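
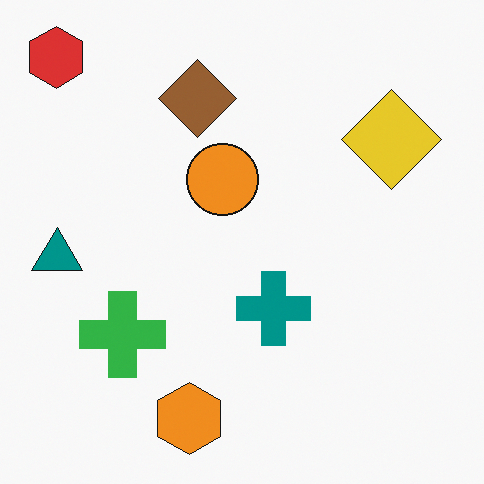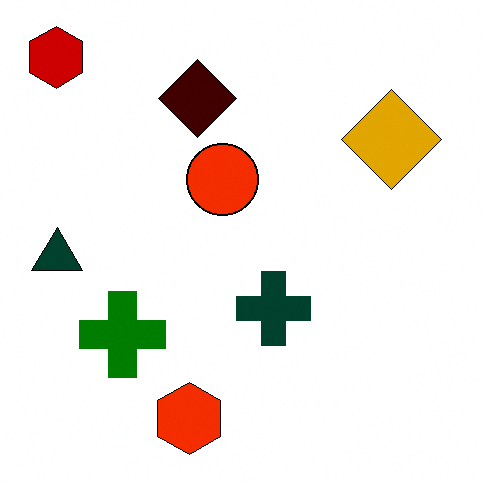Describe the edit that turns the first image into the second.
It was given much higher contrast.

Tones are pushed away from mid-grey across the whole image — a global contrast change.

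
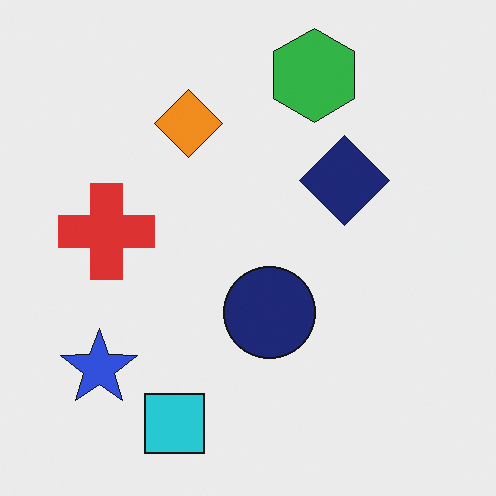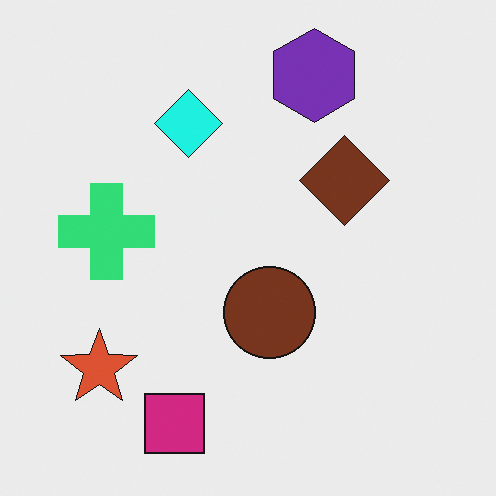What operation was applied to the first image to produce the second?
It was hue-shifted by a moderate amount.

Every shape's color has rotated by the same amount around the hue wheel — a uniform hue shift.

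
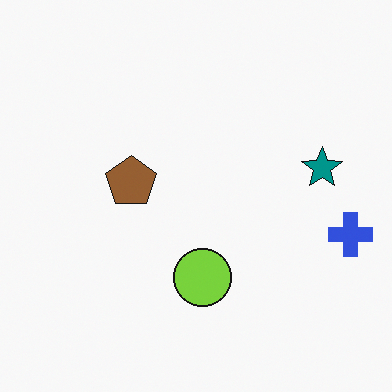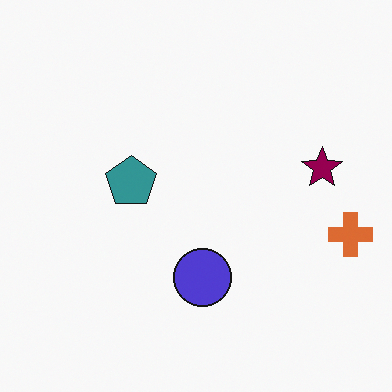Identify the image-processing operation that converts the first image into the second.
It was hue-shifted noticeably.

Every shape's color has rotated by the same amount around the hue wheel — a uniform hue shift.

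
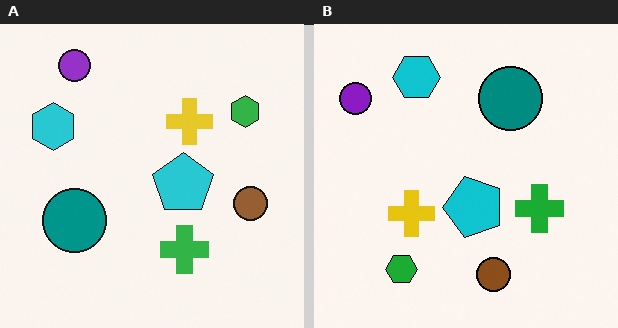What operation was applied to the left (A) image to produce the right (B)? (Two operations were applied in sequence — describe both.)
This is the original image transposed (reflected across the top-left ↔ bottom-right diagonal), then given slightly increased contrast.

Shapes have swapped their row and column positions — what was in the top-right is now in the bottom-left — a diagonal reflection. Tones are pushed away from mid-grey across the whole image — a global contrast change.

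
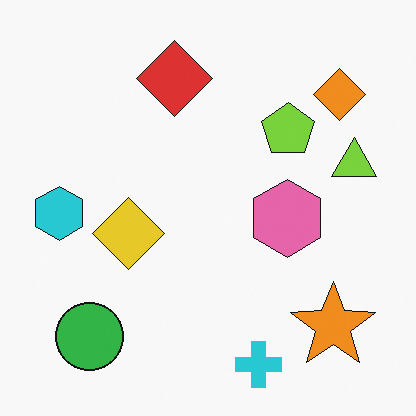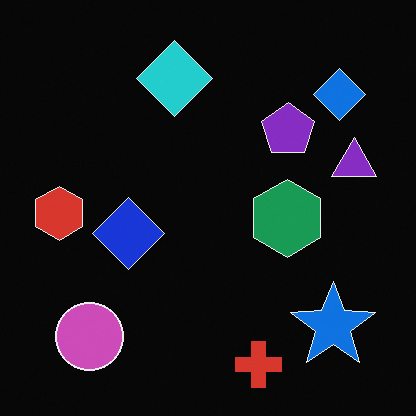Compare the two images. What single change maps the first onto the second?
Color-inverted (negative).

The light background has become dark and every shape's color is its complement — a photographic negative.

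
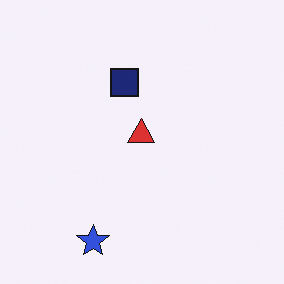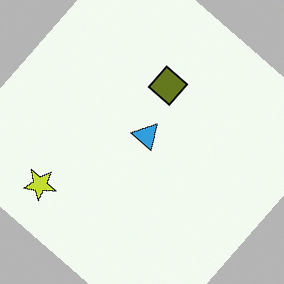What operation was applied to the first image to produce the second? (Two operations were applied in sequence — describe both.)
The second image is the first rotated clockwise by a large amount — several tens of degrees, then hue-shifted through roughly half the color wheel.

Every shape is tilted by the same angle and the image corners show triangular fill wedges — a whole-image rotation by a non-right angle. Every shape's color has rotated by the same amount around the hue wheel — a uniform hue shift.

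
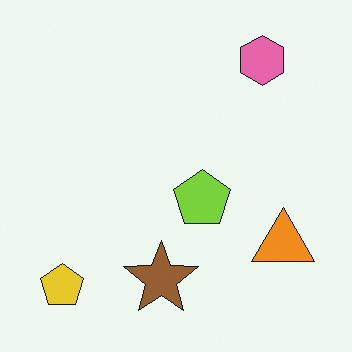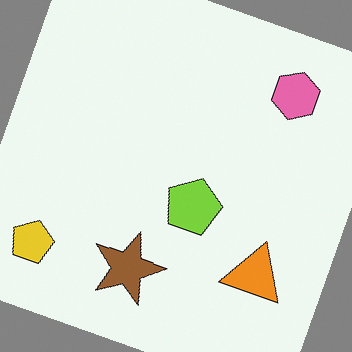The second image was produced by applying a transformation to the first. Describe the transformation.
This is the original image rotated clockwise by a moderate amount.

Every shape is tilted by the same angle and the image corners show triangular fill wedges — a whole-image rotation by a non-right angle.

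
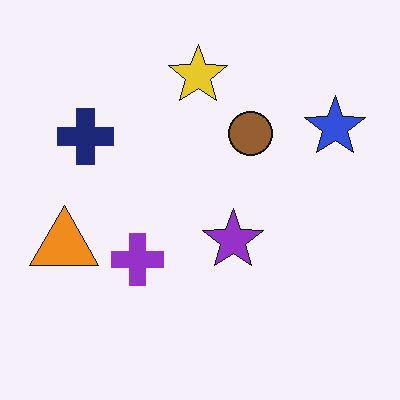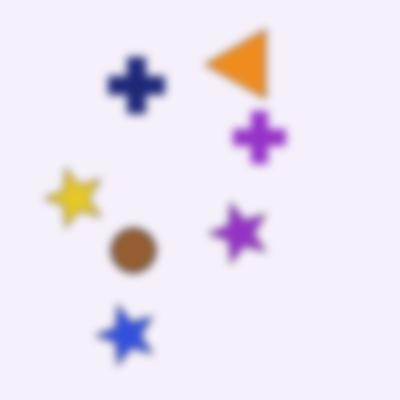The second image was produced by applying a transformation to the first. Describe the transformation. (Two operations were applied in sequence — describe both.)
Transposed (reflected across the top-left ↔ bottom-right diagonal), then noticeably gaussian-blurred.

Shapes have swapped their row and column positions — what was in the top-right is now in the bottom-left — a diagonal reflection. Shape edges and outlines are uniformly softened across the whole image.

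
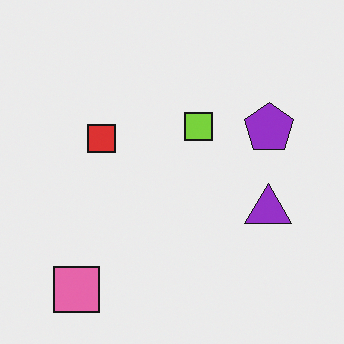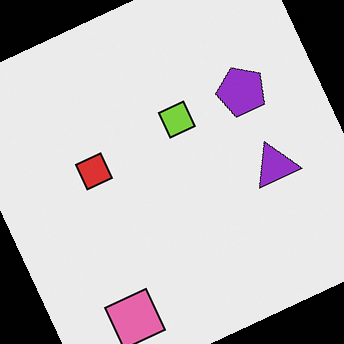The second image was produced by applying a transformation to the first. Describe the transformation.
Rotated counter-clockwise by a clearly visible amount.

Every shape is tilted by the same angle and the image corners show triangular fill wedges — a whole-image rotation by a non-right angle.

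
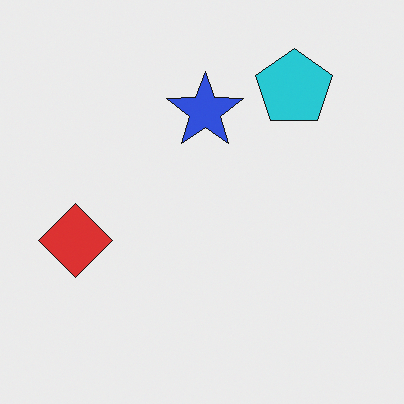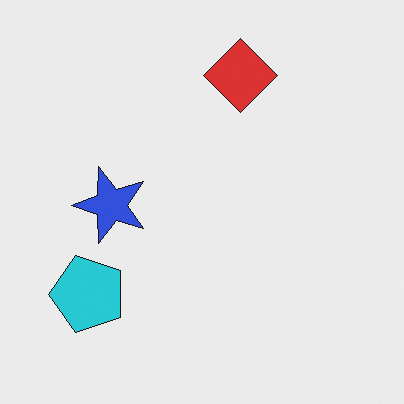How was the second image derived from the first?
The second image is the first transposed (reflected across the top-left ↔ bottom-right diagonal).

Shapes have swapped their row and column positions — what was in the top-right is now in the bottom-left — a diagonal reflection.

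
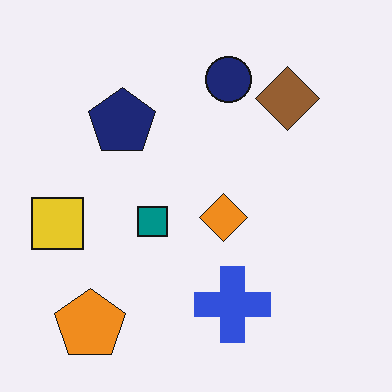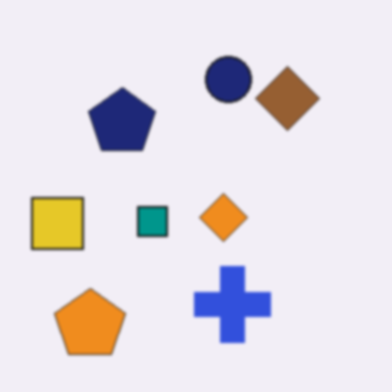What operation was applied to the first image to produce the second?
The transformation is: lightly blurred.

Shape edges and outlines are uniformly softened across the whole image.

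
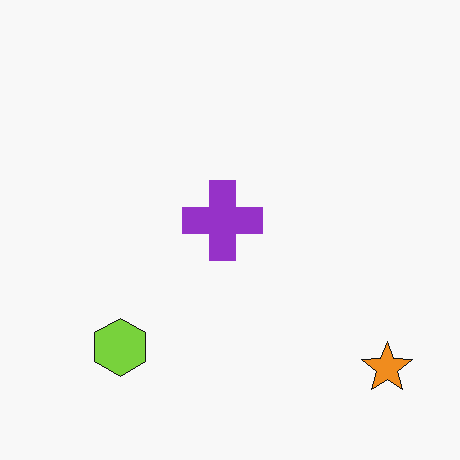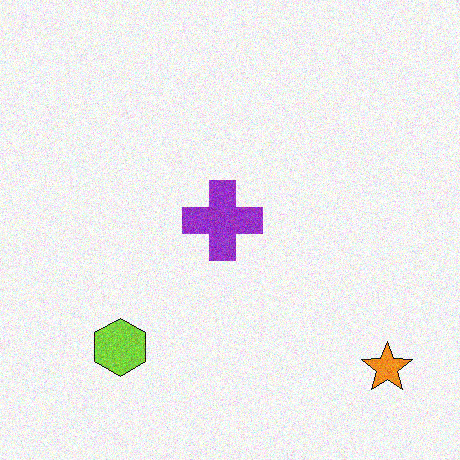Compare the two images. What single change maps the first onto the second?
This is the original image degraded with visible gaussian noise.

Random speckle covers the whole image, including the flat background.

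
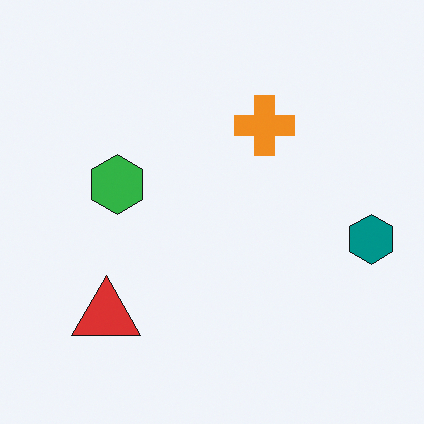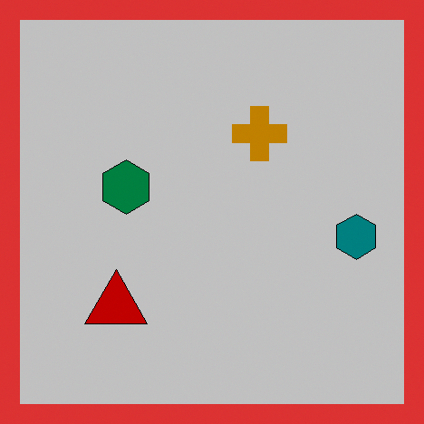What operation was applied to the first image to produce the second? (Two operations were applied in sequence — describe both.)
Heavily posterized to just a handful of flat colors, then framed with a red border.

Each flat color has snapped to a coarser quantized level — most visibly, the near-white background has dropped to a flat grey. A solid red frame runs around the edge of the second image, with the content slightly shrunk inside it.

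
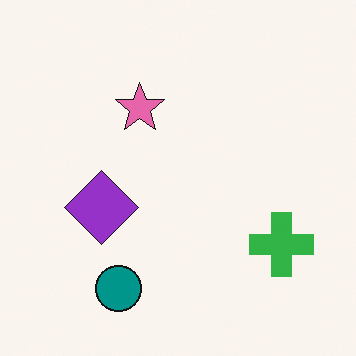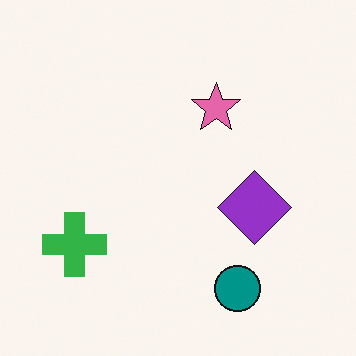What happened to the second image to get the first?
This is the original image flipped horizontally (left ↔ right).

The green cross is in the bottom-left of the second image and the bottom-right of the first — shapes on opposite sides of the vertical midline have swapped in a mirror flip.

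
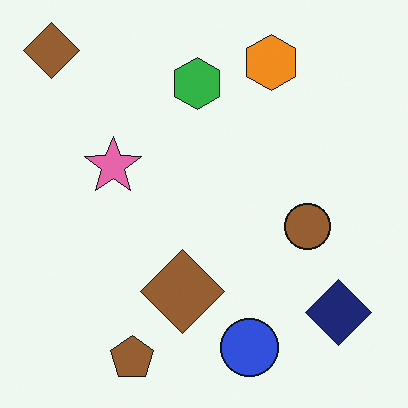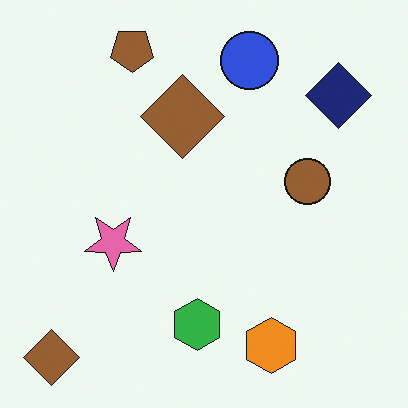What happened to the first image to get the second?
The transformation is: flipped vertically (top ↔ bottom).

The brown pentagon is in the bottom-left of the first image and the top-left of the second — shapes on opposite sides of the horizontal midline have swapped in a mirror flip.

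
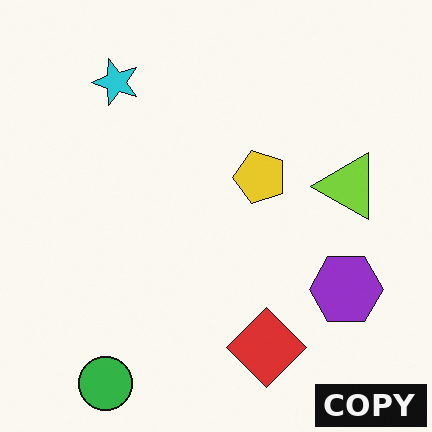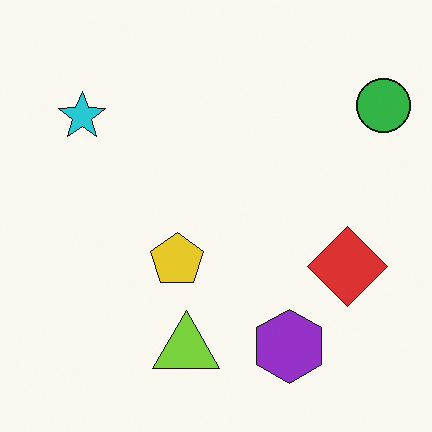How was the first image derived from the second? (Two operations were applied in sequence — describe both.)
This is the original image transposed (reflected across the top-left ↔ bottom-right diagonal), then watermarked with the text "COPY" in the lower-right corner.

Shapes have swapped their row and column positions — what was in the top-right is now in the bottom-left — a diagonal reflection. A dark label reading "COPY" appears in the lower-right corner.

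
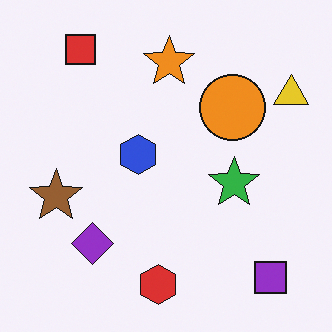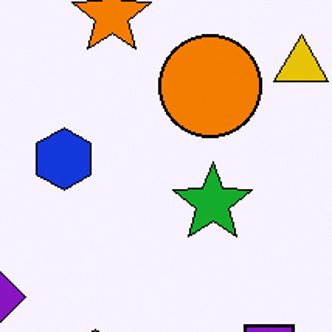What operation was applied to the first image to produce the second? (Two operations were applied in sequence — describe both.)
It was cropped to a modestly smaller region and rescaled, then given slightly increased contrast.

The visible shapes are larger and the field of view is narrower; shapes near the original edges may be partly or wholly outside the frame — a crop-and-rescale. Tones are pushed away from mid-grey across the whole image — a global contrast change.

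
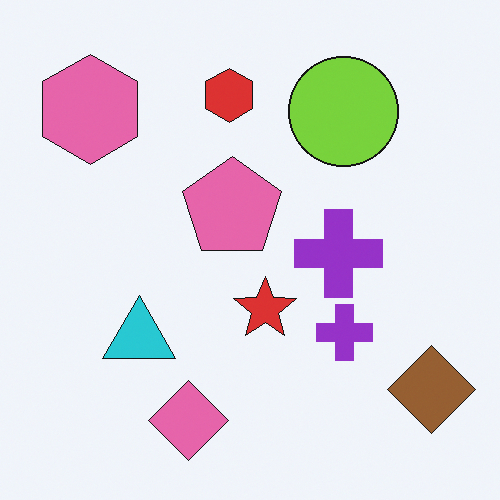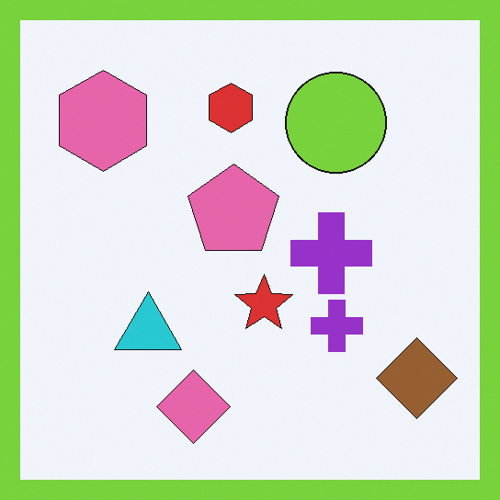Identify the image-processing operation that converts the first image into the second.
The second image is the first framed with a lime border.

A solid lime frame runs around the edge of the second image, with the content slightly shrunk inside it.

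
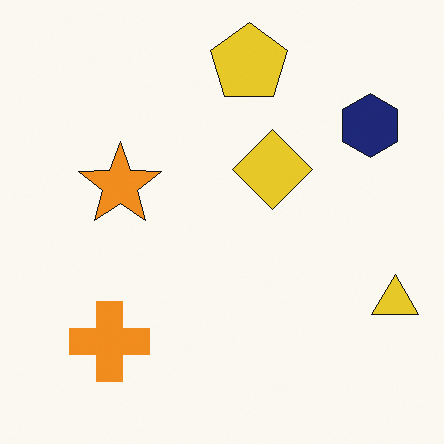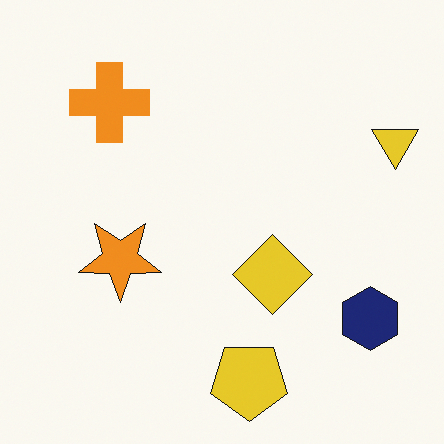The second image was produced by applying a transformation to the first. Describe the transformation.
It was flipped vertically (top ↔ bottom).

The yellow pentagon is in the top of the first image and the bottom of the second — shapes on opposite sides of the horizontal midline have swapped in a mirror flip.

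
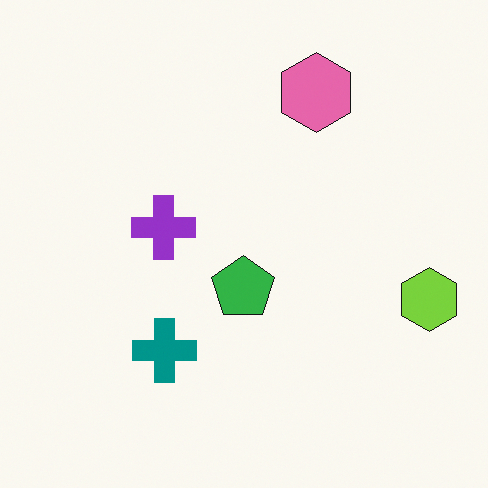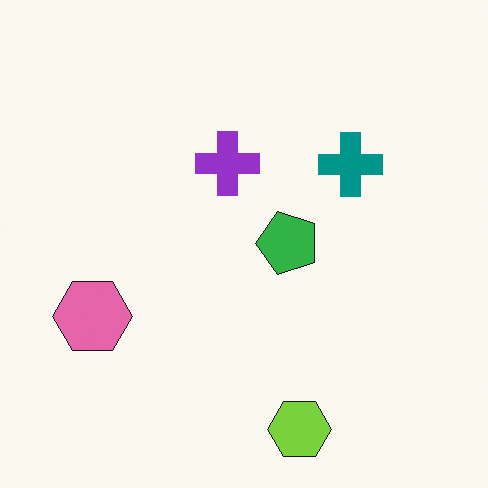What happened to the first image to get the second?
This is the original image transposed (reflected across the top-left ↔ bottom-right diagonal).

Shapes have swapped their row and column positions — what was in the top-right is now in the bottom-left — a diagonal reflection.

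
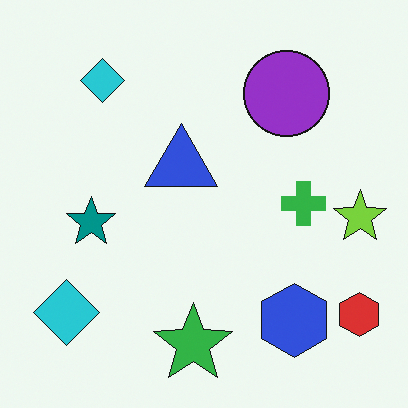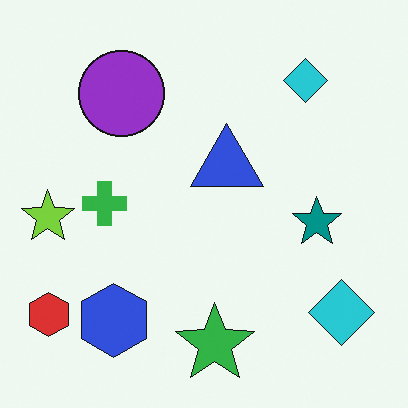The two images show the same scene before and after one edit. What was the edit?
It was flipped horizontally (left ↔ right).

The lime star is in the right of the first image and the left of the second — shapes on opposite sides of the vertical midline have swapped in a mirror flip.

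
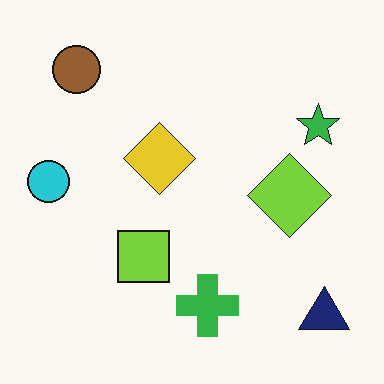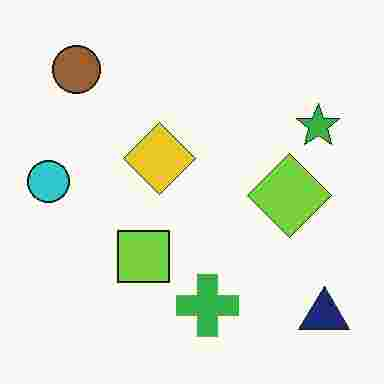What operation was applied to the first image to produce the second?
Degraded with heavy JPEG compression.

Blocky 8×8 compression artifacts appear around shape edges and the flat background shows ringing — characteristic JPEG degradation.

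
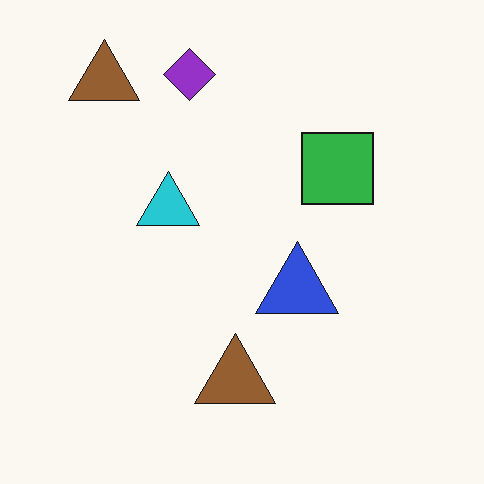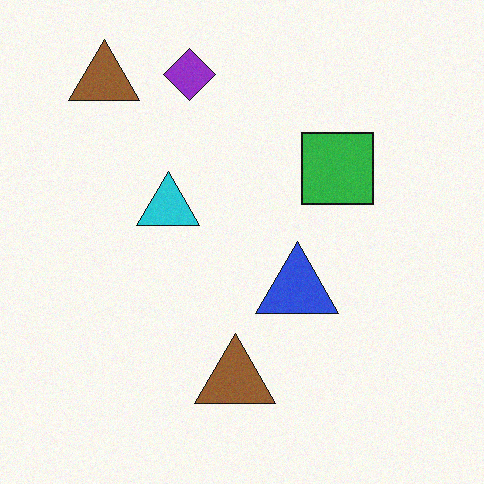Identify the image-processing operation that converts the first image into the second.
This is the original image degraded with subtle gaussian noise.

Random speckle covers the whole image, including the flat background.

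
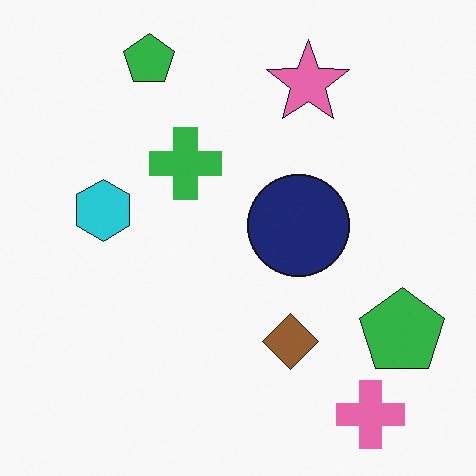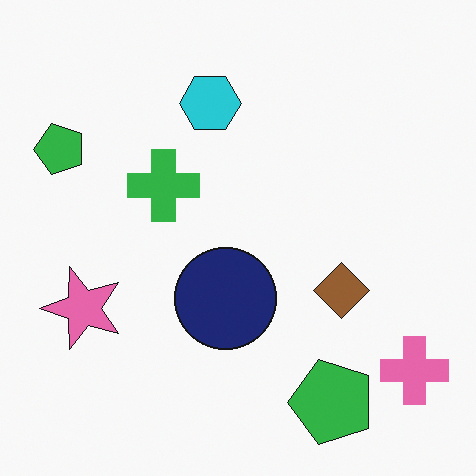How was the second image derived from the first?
Transposed (reflected across the top-left ↔ bottom-right diagonal).

Shapes have swapped their row and column positions — what was in the top-right is now in the bottom-left — a diagonal reflection.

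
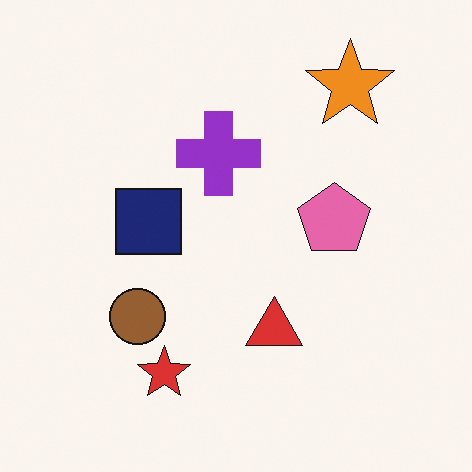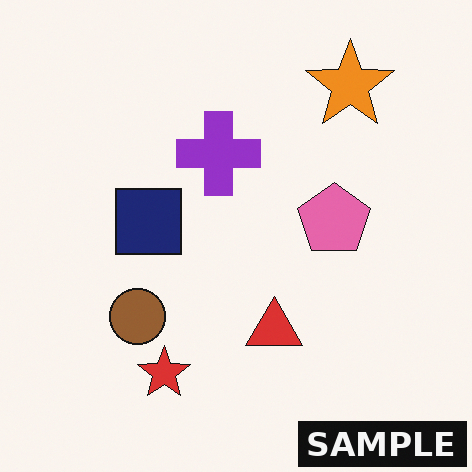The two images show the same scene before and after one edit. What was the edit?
The transformation is: watermarked with the text "SAMPLE" in the lower-right corner.

A dark label reading "SAMPLE" appears in the lower-right corner.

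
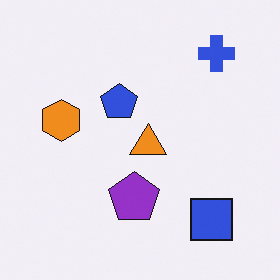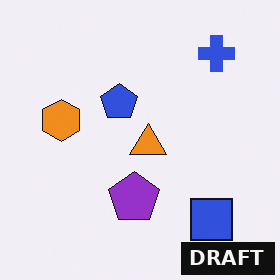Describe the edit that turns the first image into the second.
Watermarked with the text "DRAFT" in the lower-right corner.

A dark label reading "DRAFT" appears in the lower-right corner.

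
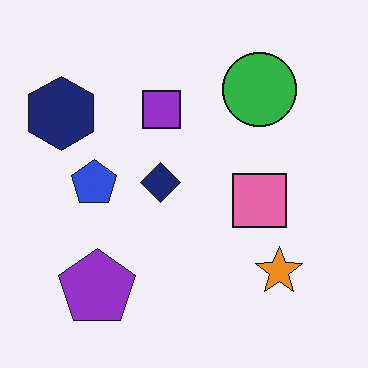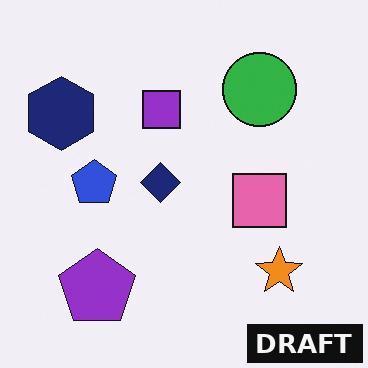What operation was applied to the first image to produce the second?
This is the original image watermarked with the text "DRAFT" in the lower-right corner.

A dark label reading "DRAFT" appears in the lower-right corner.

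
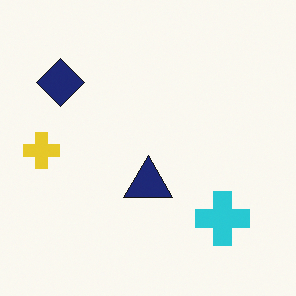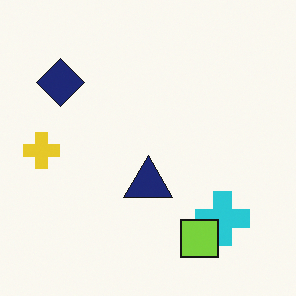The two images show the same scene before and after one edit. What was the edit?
Overlaid with an additional lime square.

A lime square appears in the second image that is absent from the first.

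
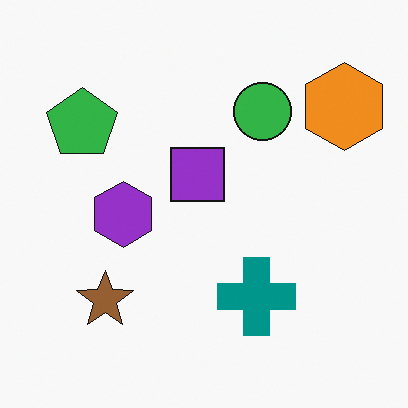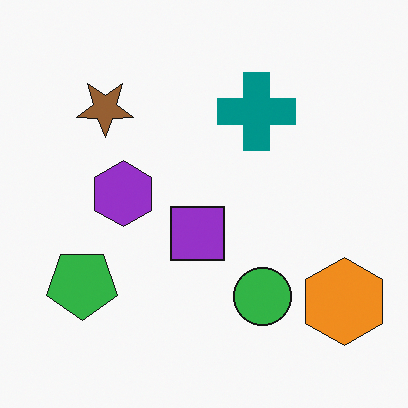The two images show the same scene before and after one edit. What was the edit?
The transformation is: flipped vertically (top ↔ bottom).

The orange hexagon is in the top-right of the first image and the bottom-right of the second — shapes on opposite sides of the horizontal midline have swapped in a mirror flip.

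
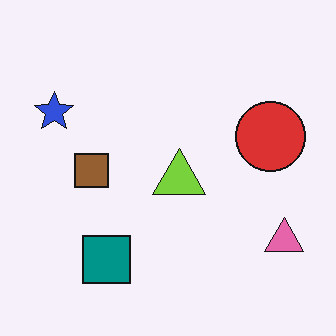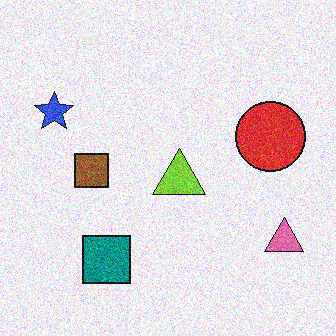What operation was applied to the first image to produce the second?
It was degraded with a thick layer of grain.

Random speckle covers the whole image, including the flat background.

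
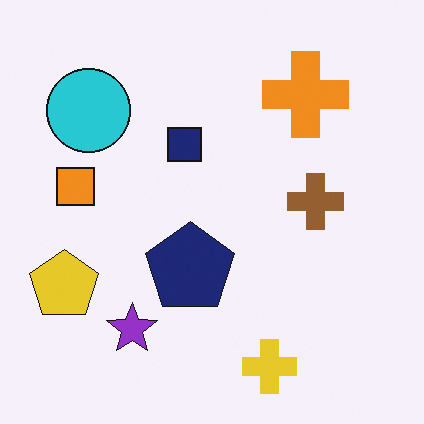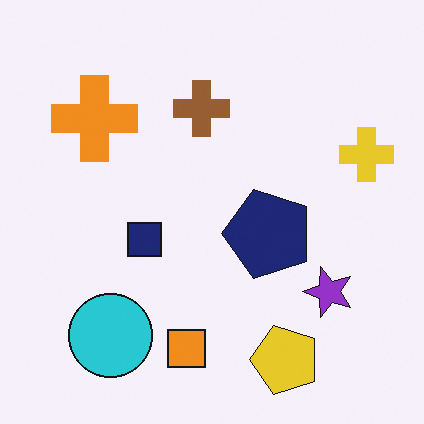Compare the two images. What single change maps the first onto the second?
The transformation is: rotated 90° counter-clockwise.

The yellow pentagon sits in the bottom-left of the first image and the bottom-right of the second — consistent with a whole-image 90° counter-clockwise rotation.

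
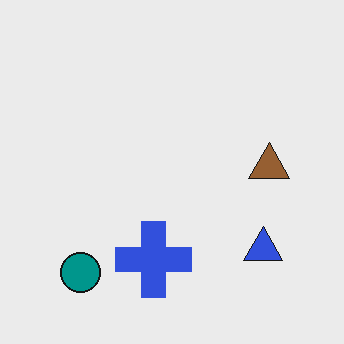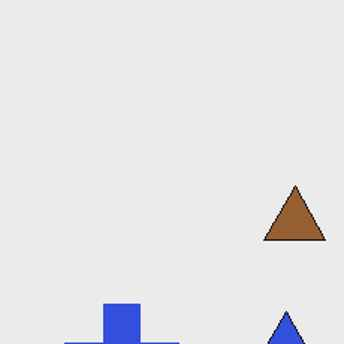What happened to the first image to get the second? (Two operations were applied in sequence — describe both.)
This is the original image cropped to a modestly smaller region and rescaled, then given moderate JPEG compression.

The visible shapes are larger and the field of view is narrower; shapes near the original edges may be partly or wholly outside the frame — a crop-and-rescale. Blocky 8×8 compression artifacts appear around shape edges and the flat background shows ringing — characteristic JPEG degradation.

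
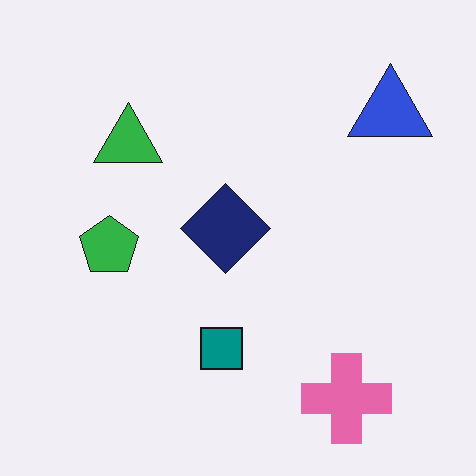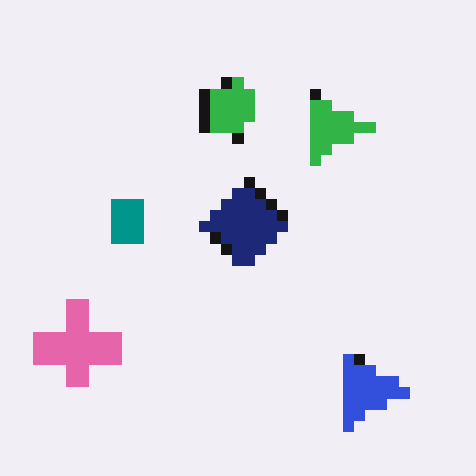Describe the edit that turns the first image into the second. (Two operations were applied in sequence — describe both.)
It was rotated 90° clockwise, then coarsely pixelated.

The blue triangle sits in the top-right of the first image and the bottom-right of the second — consistent with a whole-image 90° clockwise rotation. Shapes are reduced to large square blocks; fine edges and outlines are lost — a downscale-then-upscale (mosaic) effect.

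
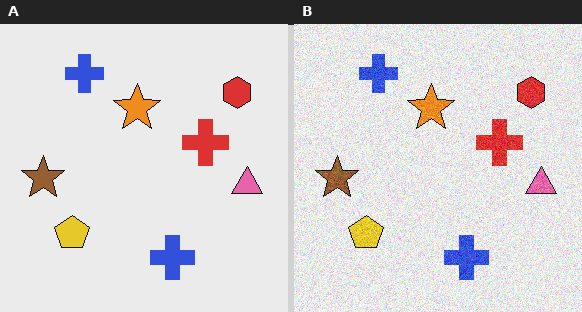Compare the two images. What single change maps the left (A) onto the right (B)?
The right (B) image is the left (A) degraded with visible gaussian noise.

Random speckle covers the whole image, including the flat background.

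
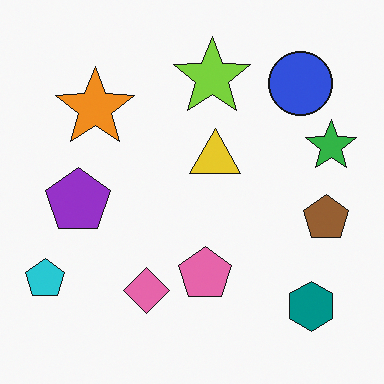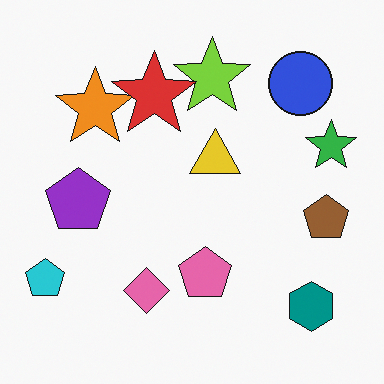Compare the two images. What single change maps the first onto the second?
The second image is the first overlaid with an additional red star.

A red star appears in the second image that is absent from the first.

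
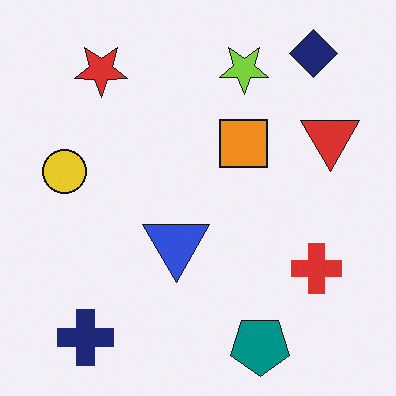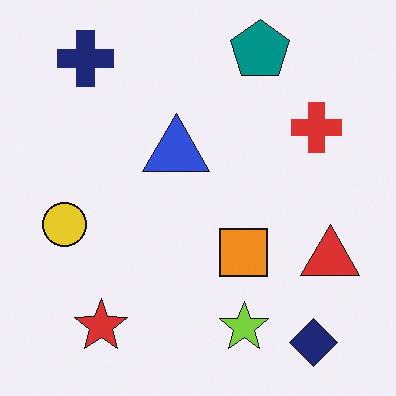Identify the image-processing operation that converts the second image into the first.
It was flipped vertically (top ↔ bottom).

The teal pentagon is in the top of the second image and the bottom of the first — shapes on opposite sides of the horizontal midline have swapped in a mirror flip.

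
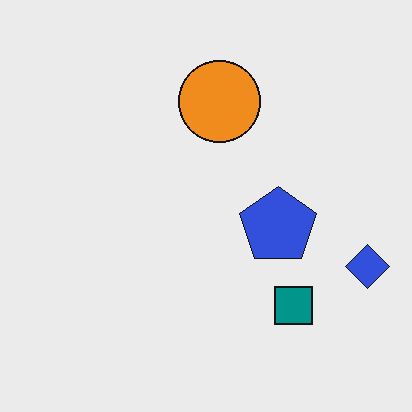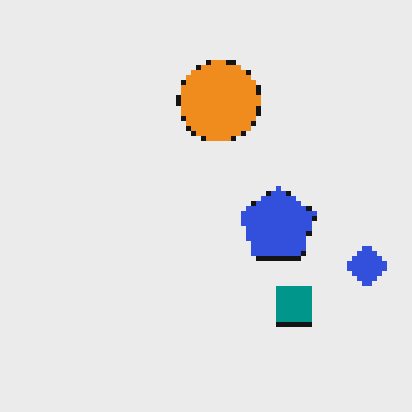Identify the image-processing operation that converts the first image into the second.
The second image is the first mildly pixelated.

Shapes are reduced to large square blocks; fine edges and outlines are lost — a downscale-then-upscale (mosaic) effect.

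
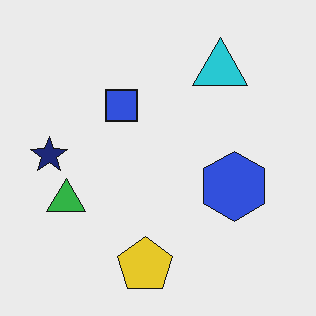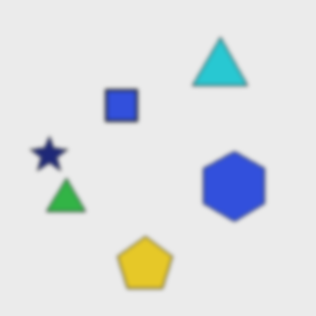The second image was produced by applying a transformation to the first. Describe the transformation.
The transformation is: slightly softened.

Shape edges and outlines are uniformly softened across the whole image.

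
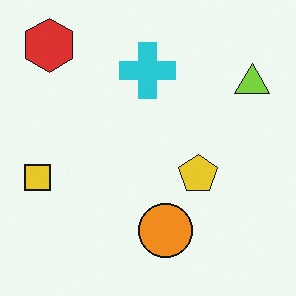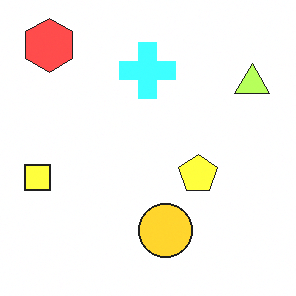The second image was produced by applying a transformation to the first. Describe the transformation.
The transformation is: substantially brightened.

Every pixel — background and shapes alike — is uniformly brightened.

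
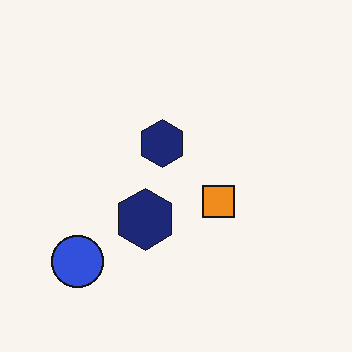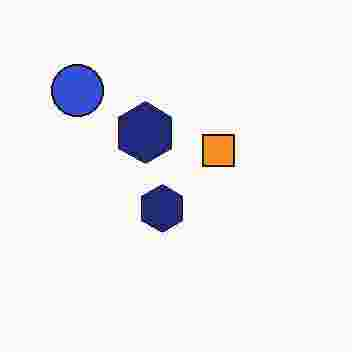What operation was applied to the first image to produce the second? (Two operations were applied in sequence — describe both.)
The transformation is: flipped vertically (top ↔ bottom), then heavily JPEG-compressed with obvious blocking artifacts.

The blue circle is in the bottom-left of the first image and the top-left of the second — shapes on opposite sides of the horizontal midline have swapped in a mirror flip. Blocky 8×8 compression artifacts appear around shape edges and the flat background shows ringing — characteristic JPEG degradation.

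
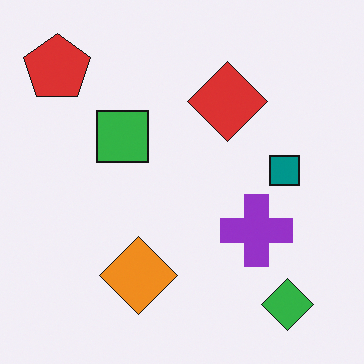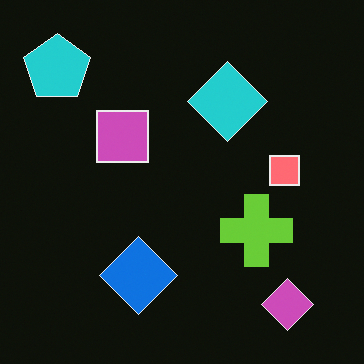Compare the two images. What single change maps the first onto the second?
This is the original image color-inverted (negative).

The light background has become dark and every shape's color is its complement — a photographic negative.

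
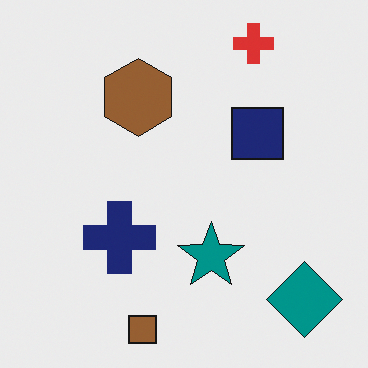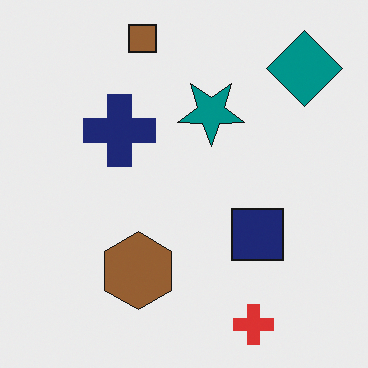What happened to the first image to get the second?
This is the original image flipped vertically (top ↔ bottom).

The brown square is in the bottom of the first image and the top of the second — shapes on opposite sides of the horizontal midline have swapped in a mirror flip.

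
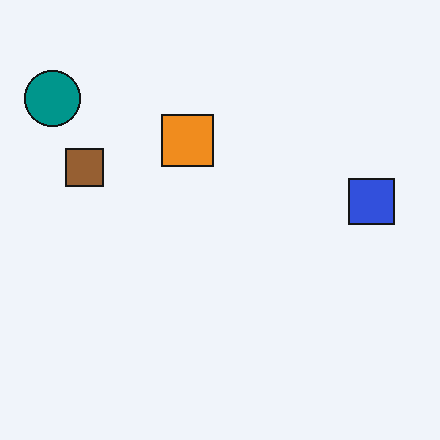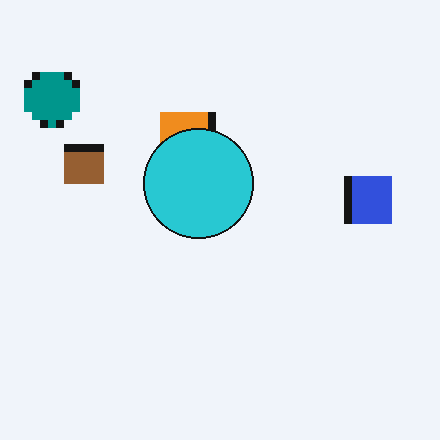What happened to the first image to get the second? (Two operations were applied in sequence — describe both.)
The transformation is: pixelated into visible square blocks, then overlaid with an additional cyan circle.

Shapes are reduced to large square blocks; fine edges and outlines are lost — a downscale-then-upscale (mosaic) effect. A cyan circle appears in the second image that is absent from the first.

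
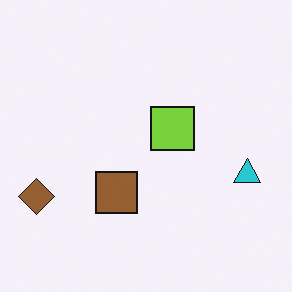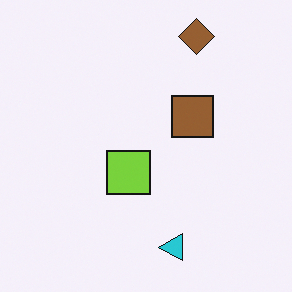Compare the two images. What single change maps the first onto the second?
Transposed (reflected across the top-left ↔ bottom-right diagonal).

Shapes have swapped their row and column positions — what was in the top-right is now in the bottom-left — a diagonal reflection.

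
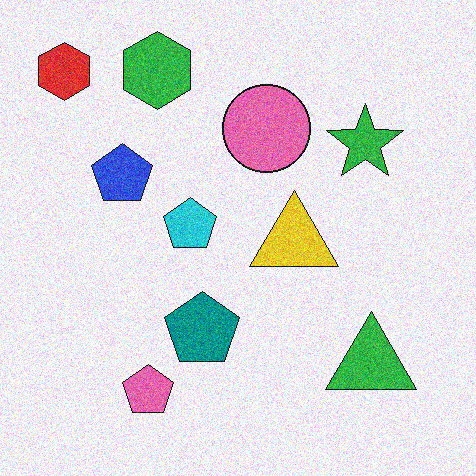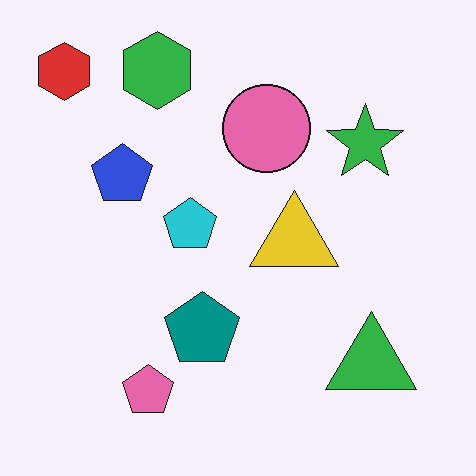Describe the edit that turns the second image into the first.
This is the original image degraded with visible gaussian noise.

Random speckle covers the whole image, including the flat background.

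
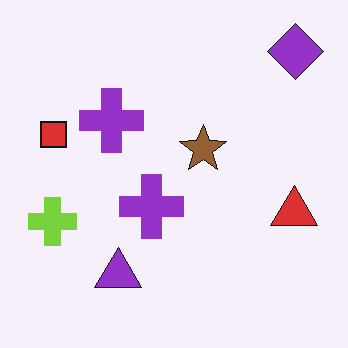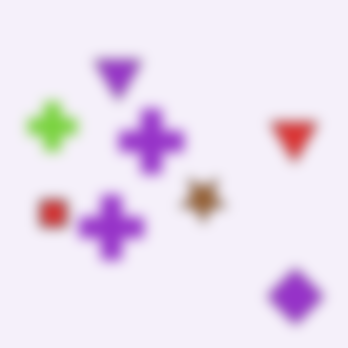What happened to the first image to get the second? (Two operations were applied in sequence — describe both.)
Flipped vertically (top ↔ bottom), then heavily blurred.

The purple diamond is in the top-right of the first image and the bottom-right of the second — shapes on opposite sides of the horizontal midline have swapped in a mirror flip. Shape edges and outlines are uniformly softened across the whole image.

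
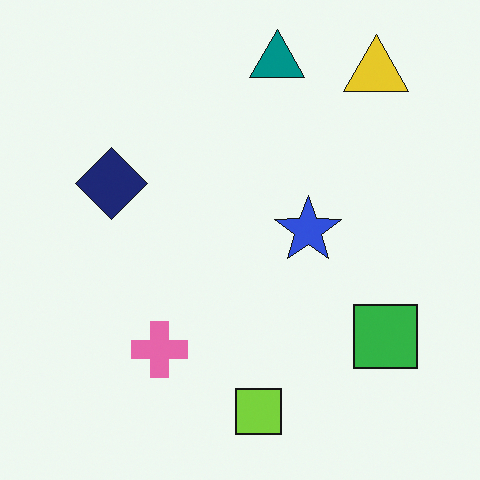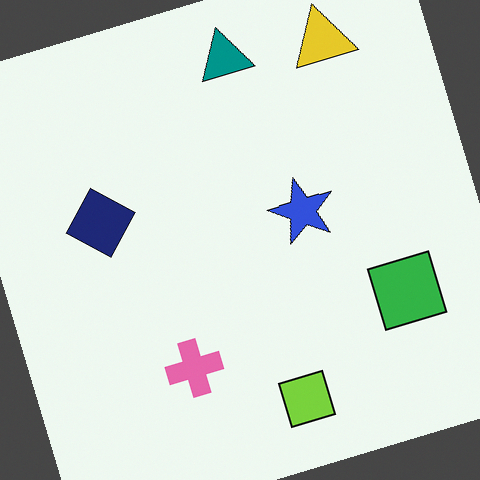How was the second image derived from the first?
The second image is the first rotated counter-clockwise by a clearly visible amount.

Every shape is tilted by the same angle and the image corners show triangular fill wedges — a whole-image rotation by a non-right angle.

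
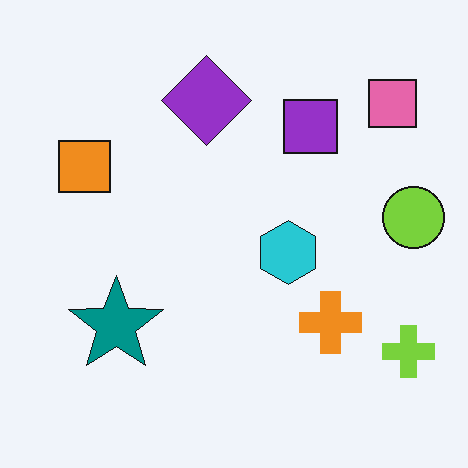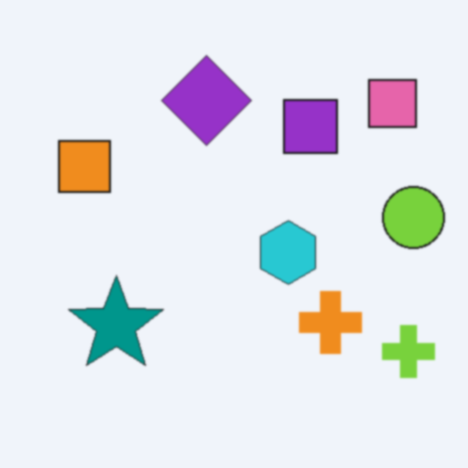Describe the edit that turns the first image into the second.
It was slightly softened.

Shape edges and outlines are uniformly softened across the whole image.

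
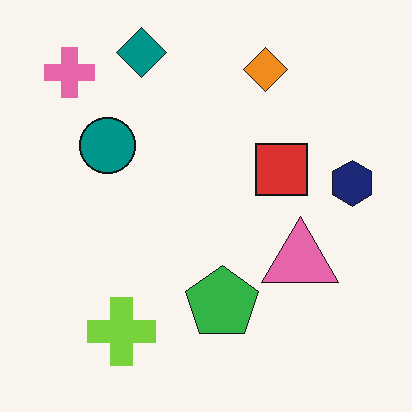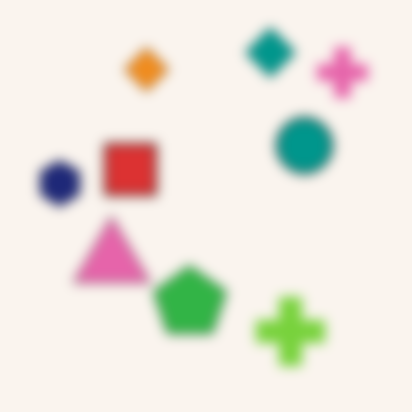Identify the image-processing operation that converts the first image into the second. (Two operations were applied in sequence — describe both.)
Flipped horizontally (left ↔ right), then heavily blurred.

The navy hexagon is in the right of the first image and the left of the second — shapes on opposite sides of the vertical midline have swapped in a mirror flip. Shape edges and outlines are uniformly softened across the whole image.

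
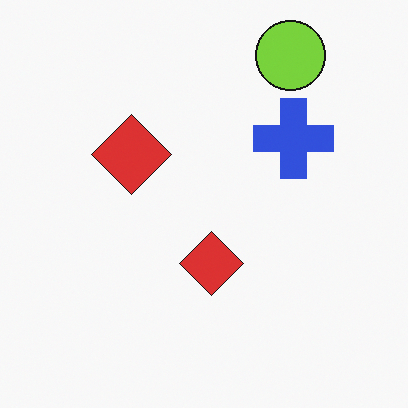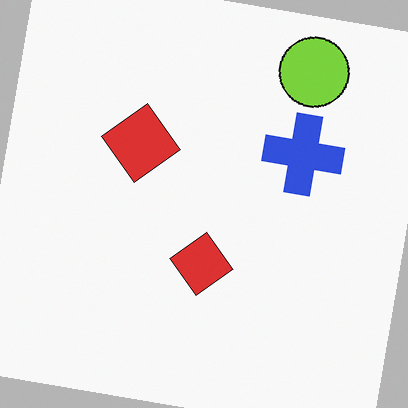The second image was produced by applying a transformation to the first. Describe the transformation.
The transformation is: rotated clockwise by a small amount.

Every shape is tilted by the same angle and the image corners show triangular fill wedges — a whole-image rotation by a non-right angle.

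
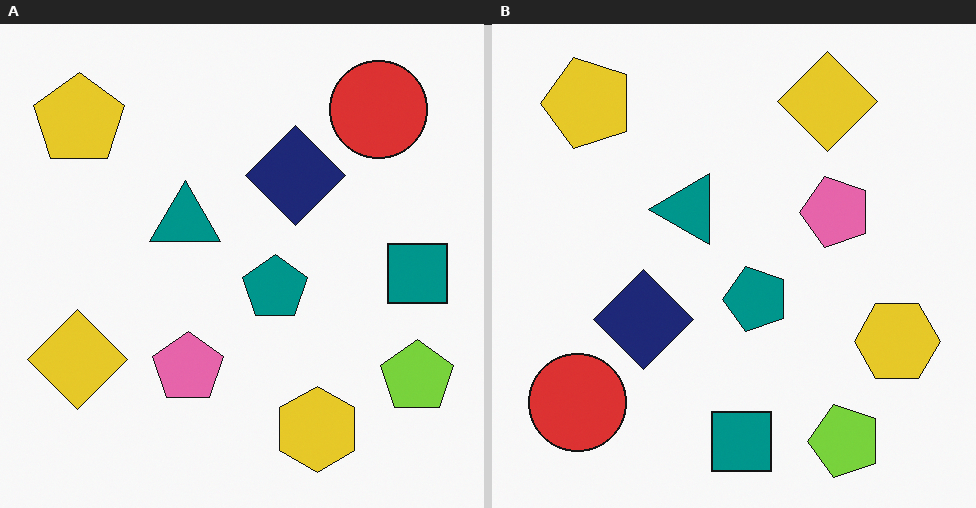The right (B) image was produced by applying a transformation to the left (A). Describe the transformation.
The transformation is: transposed (reflected across the top-left ↔ bottom-right diagonal).

Shapes have swapped their row and column positions — what was in the top-right is now in the bottom-left — a diagonal reflection.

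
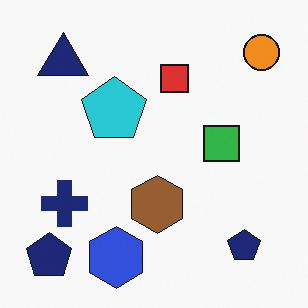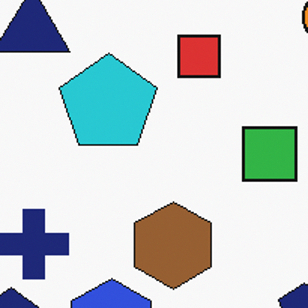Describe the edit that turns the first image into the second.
This is the original image cropped to a modestly smaller region and rescaled.

The visible shapes are larger and the field of view is narrower; shapes near the original edges may be partly or wholly outside the frame — a crop-and-rescale.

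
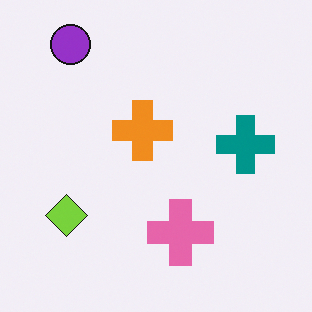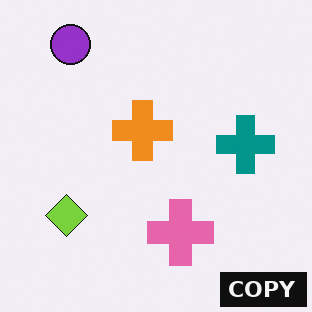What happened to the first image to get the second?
This is the original image watermarked with the text "COPY" in the lower-right corner.

A dark label reading "COPY" appears in the lower-right corner.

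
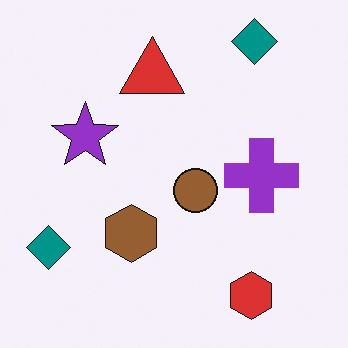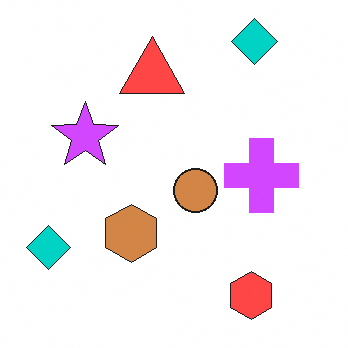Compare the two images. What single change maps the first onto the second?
The second image is the first brightened a lot.

Every pixel — background and shapes alike — is uniformly brightened.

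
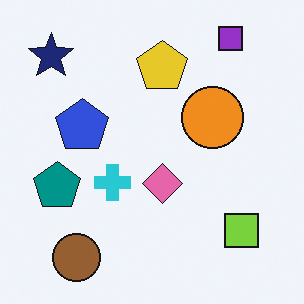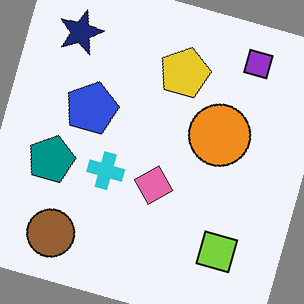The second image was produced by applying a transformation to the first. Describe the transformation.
The image was rotated clockwise by a moderate amount.

Every shape is tilted by the same angle and the image corners show triangular fill wedges — a whole-image rotation by a non-right angle.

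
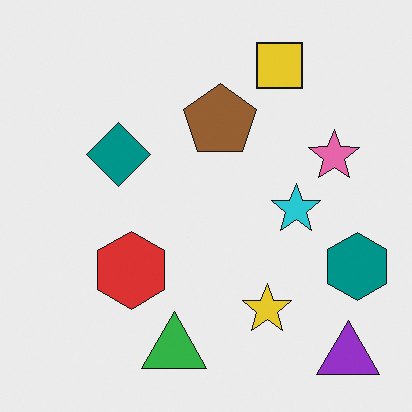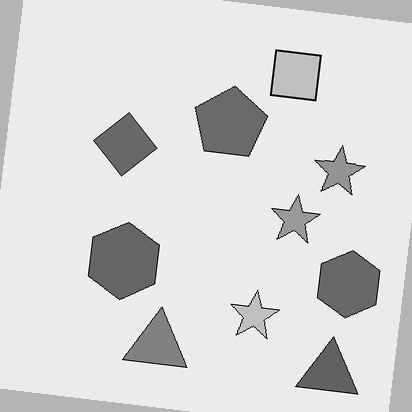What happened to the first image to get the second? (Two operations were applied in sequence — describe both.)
This is the original image converted to grayscale, then rotated clockwise by a few degrees.

All color is removed — every shape is now a shade of grey. Every shape is tilted by the same angle and the image corners show triangular fill wedges — a whole-image rotation by a non-right angle.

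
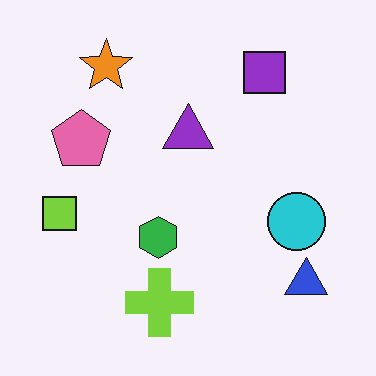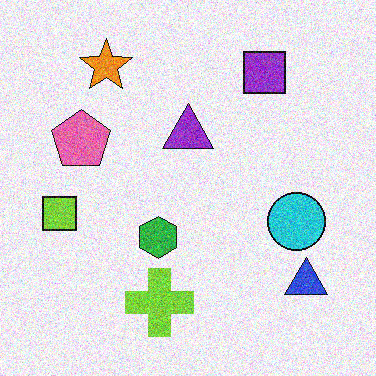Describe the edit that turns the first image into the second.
The second image is the first degraded with visible gaussian noise.

Random speckle covers the whole image, including the flat background.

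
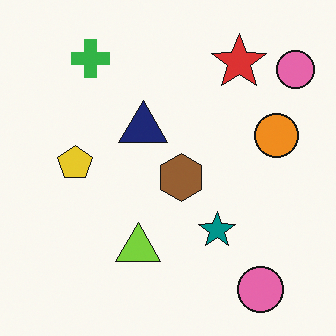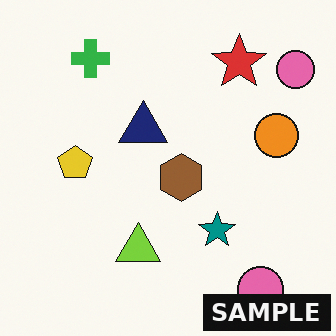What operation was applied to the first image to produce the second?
The transformation is: watermarked with the text "SAMPLE" in the lower-right corner.

A dark label reading "SAMPLE" appears in the lower-right corner.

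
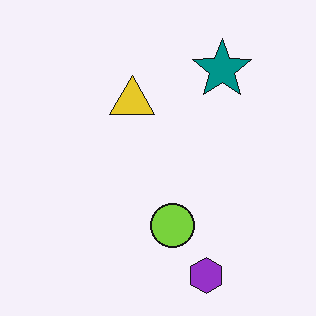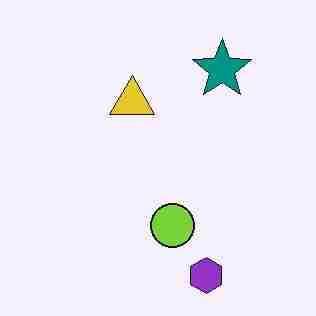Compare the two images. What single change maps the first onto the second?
The second image is the first degraded with heavy JPEG compression.

Blocky 8×8 compression artifacts appear around shape edges and the flat background shows ringing — characteristic JPEG degradation.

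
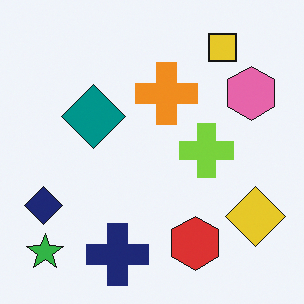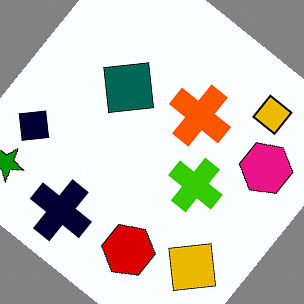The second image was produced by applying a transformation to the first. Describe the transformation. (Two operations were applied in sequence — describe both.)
This is the original image boosted in contrast, then rotated clockwise by a large amount — several tens of degrees.

Tones are pushed away from mid-grey across the whole image — a global contrast change. Every shape is tilted by the same angle and the image corners show triangular fill wedges — a whole-image rotation by a non-right angle.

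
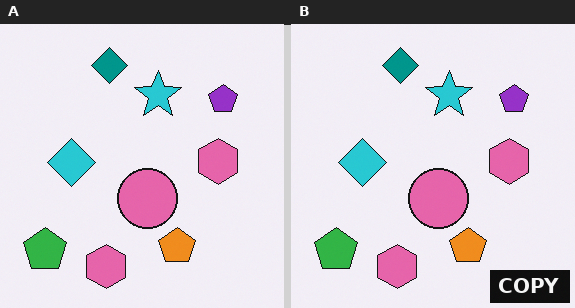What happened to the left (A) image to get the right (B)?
The right (B) image is the left (A) watermarked with the text "COPY" in the lower-right corner.

A dark label reading "COPY" appears in the lower-right corner.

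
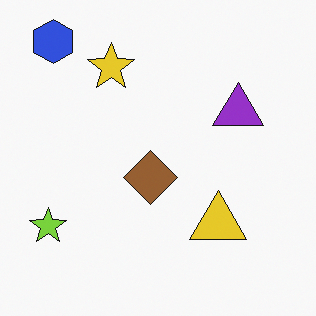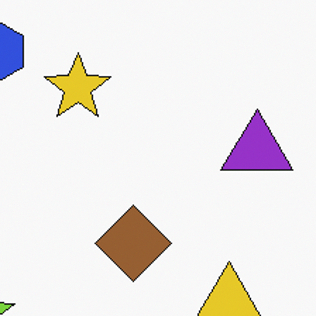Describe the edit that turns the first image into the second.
The image was cropped to a modestly smaller region and rescaled.

The visible shapes are larger and the field of view is narrower; shapes near the original edges may be partly or wholly outside the frame — a crop-and-rescale.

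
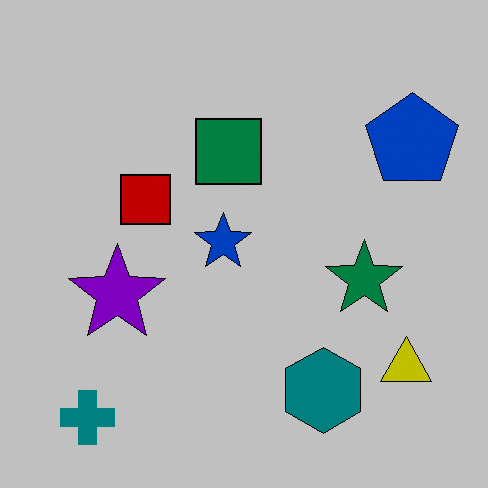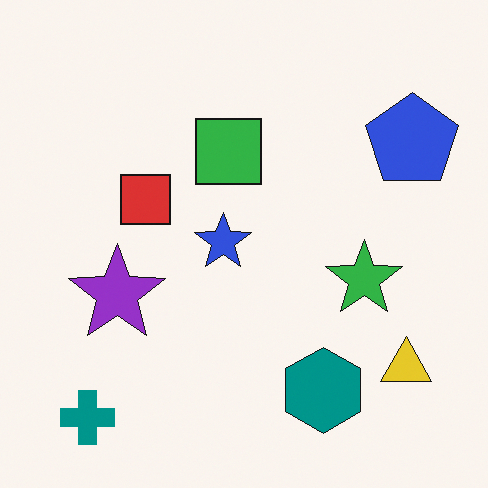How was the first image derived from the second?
The image was heavily posterized to just a handful of flat colors.

Each flat color has snapped to a coarser quantized level — most visibly, the near-white background has dropped to a flat grey.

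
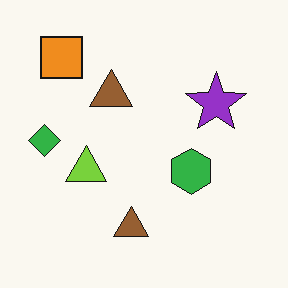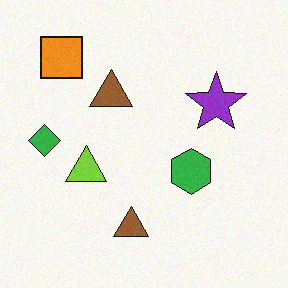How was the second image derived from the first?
The transformation is: degraded with subtle gaussian noise.

Random speckle covers the whole image, including the flat background.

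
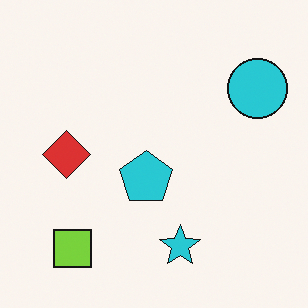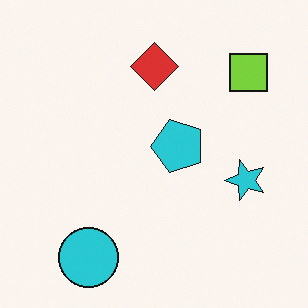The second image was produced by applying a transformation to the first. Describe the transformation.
The image was transposed (reflected across the top-left ↔ bottom-right diagonal).

Shapes have swapped their row and column positions — what was in the top-right is now in the bottom-left — a diagonal reflection.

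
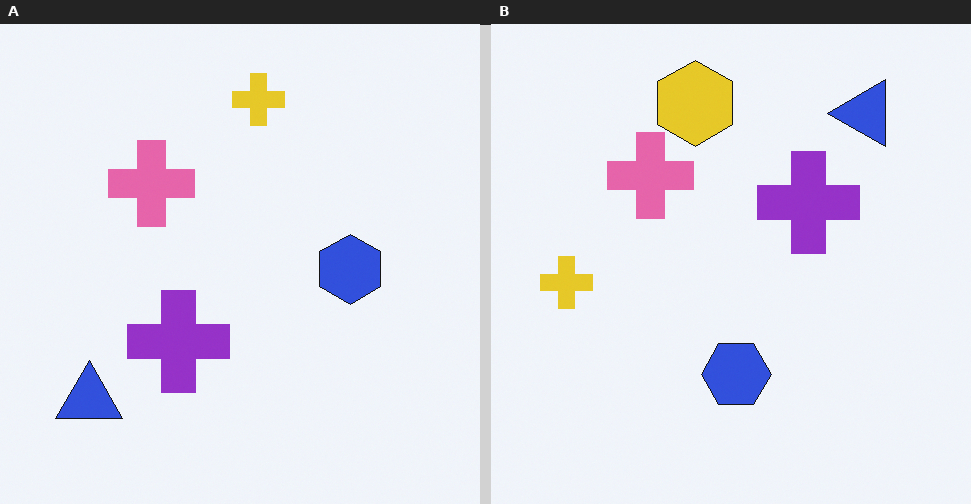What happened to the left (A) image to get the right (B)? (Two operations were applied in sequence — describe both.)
The right (B) image is the left (A) transposed (reflected across the top-left ↔ bottom-right diagonal), then overlaid with an additional yellow hexagon.

Shapes have swapped their row and column positions — what was in the top-right is now in the bottom-left — a diagonal reflection. A yellow hexagon appears in the right (B) image that is absent from the left (A).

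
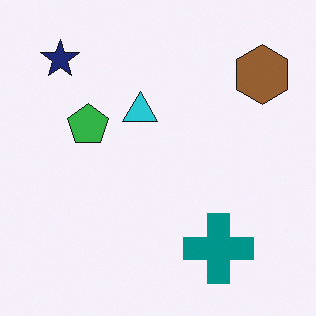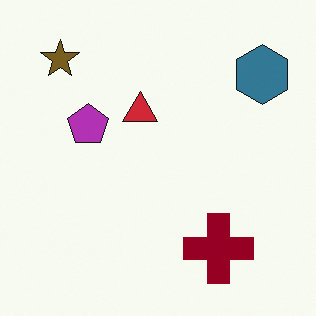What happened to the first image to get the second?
It was hue-shifted by a large amount.

Every shape's color has rotated by the same amount around the hue wheel — a uniform hue shift.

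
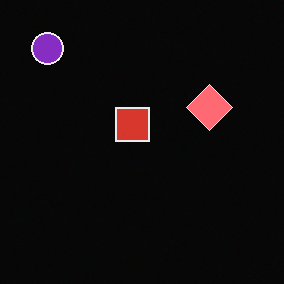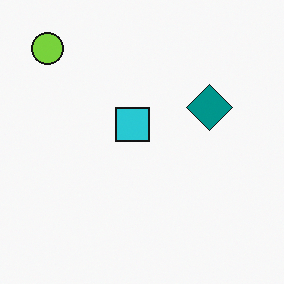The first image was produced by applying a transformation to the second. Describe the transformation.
It was color-inverted (negative).

The light background has become dark and every shape's color is its complement — a photographic negative.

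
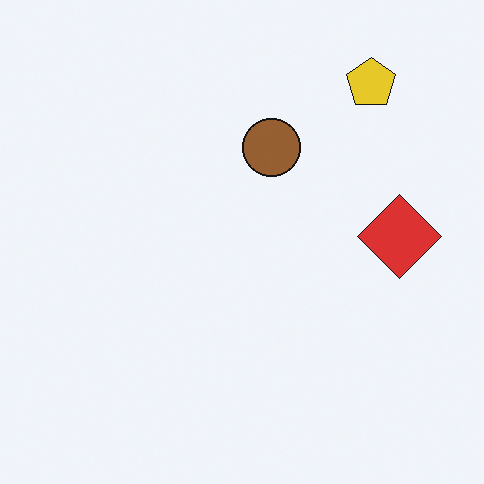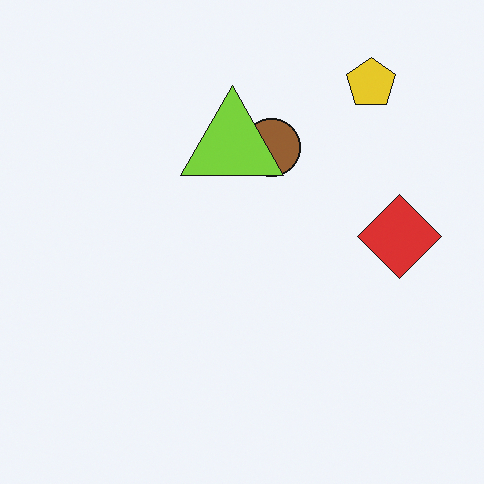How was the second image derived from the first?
Overlaid with an additional lime triangle.

A lime triangle appears in the second image that is absent from the first.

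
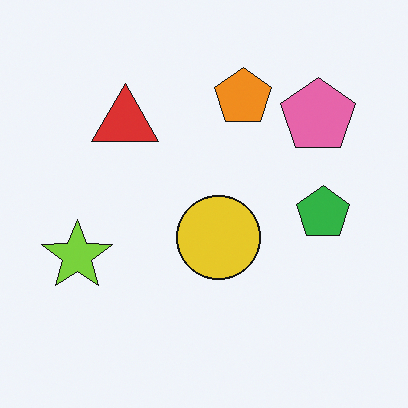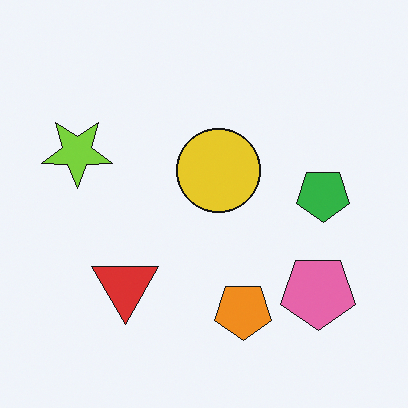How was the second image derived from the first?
It was flipped vertically (top ↔ bottom).

The orange pentagon is in the top of the first image and the bottom of the second — shapes on opposite sides of the horizontal midline have swapped in a mirror flip.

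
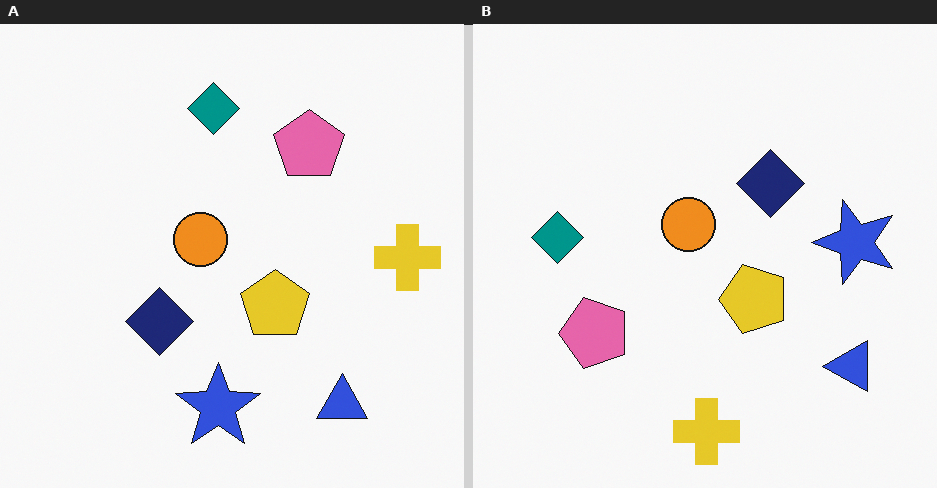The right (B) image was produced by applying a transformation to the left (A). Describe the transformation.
The right (B) image is the left (A) transposed (reflected across the top-left ↔ bottom-right diagonal).

Shapes have swapped their row and column positions — what was in the top-right is now in the bottom-left — a diagonal reflection.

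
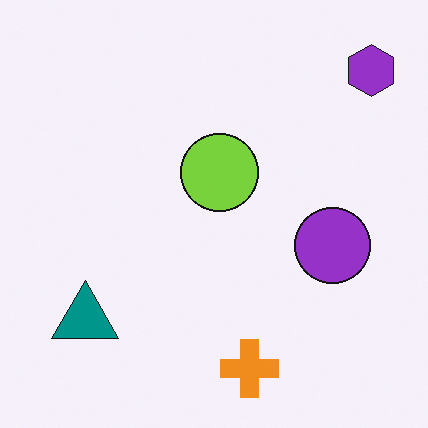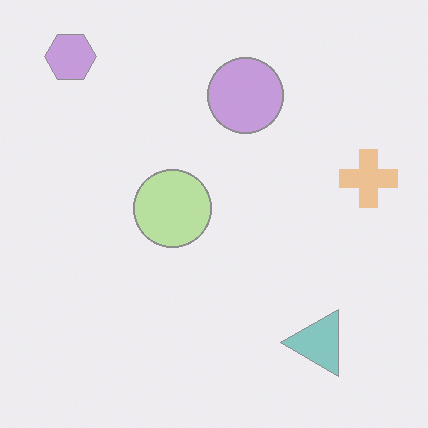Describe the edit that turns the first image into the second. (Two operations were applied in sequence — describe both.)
The transformation is: washed out (contrast reduced), then rotated 90° counter-clockwise.

Tones are pushed toward mid-grey across the whole image — a global contrast change. The purple hexagon sits in the top-right of the first image and the top-left of the second — consistent with a whole-image 90° counter-clockwise rotation.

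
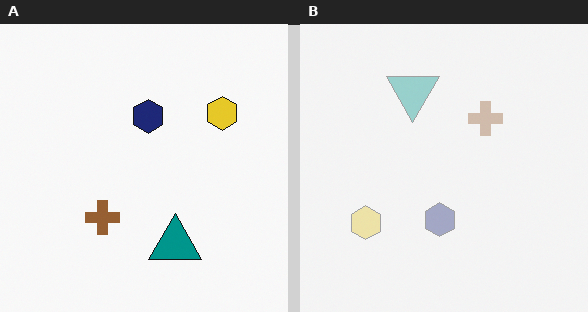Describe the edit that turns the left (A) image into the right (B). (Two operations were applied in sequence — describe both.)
The transformation is: washed out (contrast reduced), then rotated 180°.

Tones are pushed toward mid-grey across the whole image — a global contrast change. The yellow hexagon sits in the top-right of the left (A) image and the bottom-left of the right (B) — consistent with a whole-image 180° rotation.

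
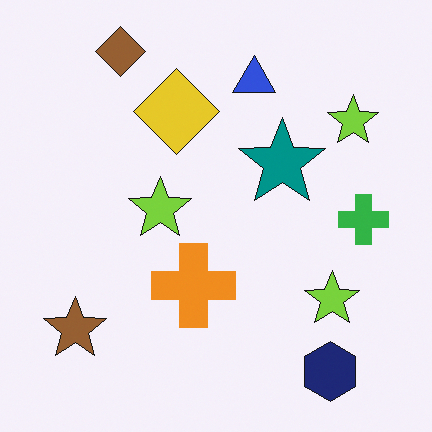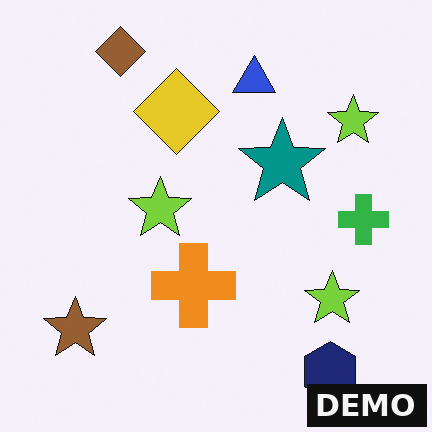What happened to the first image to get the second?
The transformation is: watermarked with the text "DEMO" in the lower-right corner.

A dark label reading "DEMO" appears in the lower-right corner.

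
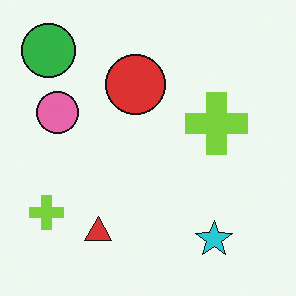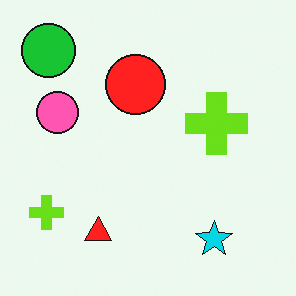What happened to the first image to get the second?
Slightly oversaturated.

All colors are more vivid — a global saturation change.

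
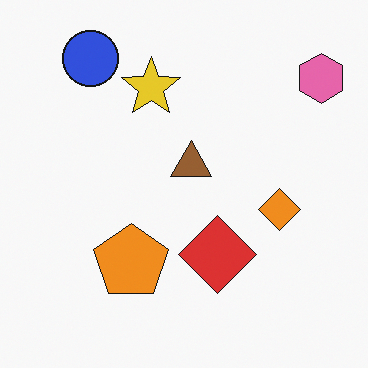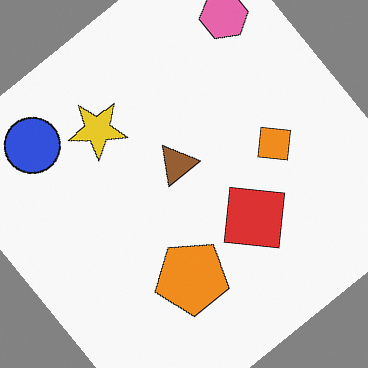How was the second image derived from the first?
Rotated counter-clockwise by a large amount — several tens of degrees.

Every shape is tilted by the same angle and the image corners show triangular fill wedges — a whole-image rotation by a non-right angle.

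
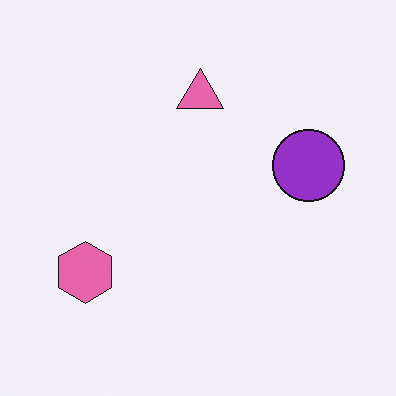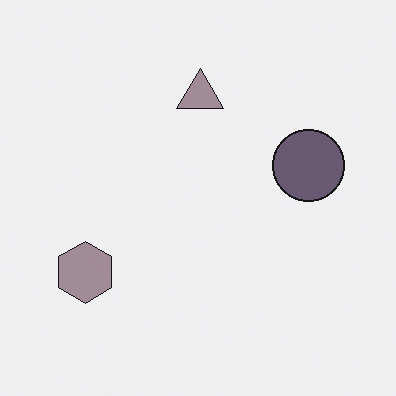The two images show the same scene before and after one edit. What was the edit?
The transformation is: made much more muted (saturation change).

All colors are more muted and greyish — a global saturation change.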